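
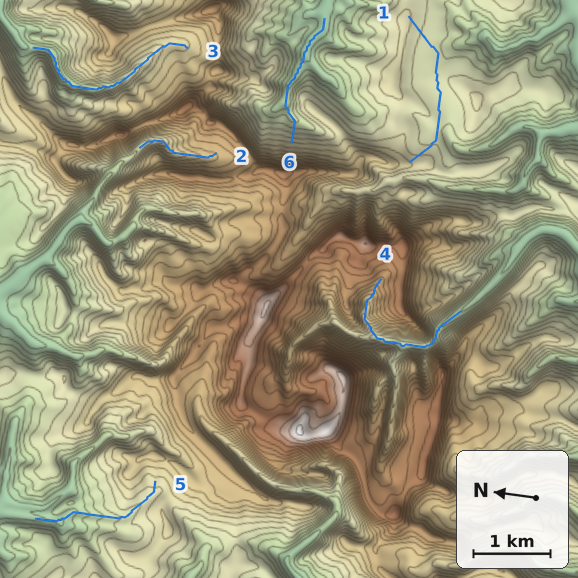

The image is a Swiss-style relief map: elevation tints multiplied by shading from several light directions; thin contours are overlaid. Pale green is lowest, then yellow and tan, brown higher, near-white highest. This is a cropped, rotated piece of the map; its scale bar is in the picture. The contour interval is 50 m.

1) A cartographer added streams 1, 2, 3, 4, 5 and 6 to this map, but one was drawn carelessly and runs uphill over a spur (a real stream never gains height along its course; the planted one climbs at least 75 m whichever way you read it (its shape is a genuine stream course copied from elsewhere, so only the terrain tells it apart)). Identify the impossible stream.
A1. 1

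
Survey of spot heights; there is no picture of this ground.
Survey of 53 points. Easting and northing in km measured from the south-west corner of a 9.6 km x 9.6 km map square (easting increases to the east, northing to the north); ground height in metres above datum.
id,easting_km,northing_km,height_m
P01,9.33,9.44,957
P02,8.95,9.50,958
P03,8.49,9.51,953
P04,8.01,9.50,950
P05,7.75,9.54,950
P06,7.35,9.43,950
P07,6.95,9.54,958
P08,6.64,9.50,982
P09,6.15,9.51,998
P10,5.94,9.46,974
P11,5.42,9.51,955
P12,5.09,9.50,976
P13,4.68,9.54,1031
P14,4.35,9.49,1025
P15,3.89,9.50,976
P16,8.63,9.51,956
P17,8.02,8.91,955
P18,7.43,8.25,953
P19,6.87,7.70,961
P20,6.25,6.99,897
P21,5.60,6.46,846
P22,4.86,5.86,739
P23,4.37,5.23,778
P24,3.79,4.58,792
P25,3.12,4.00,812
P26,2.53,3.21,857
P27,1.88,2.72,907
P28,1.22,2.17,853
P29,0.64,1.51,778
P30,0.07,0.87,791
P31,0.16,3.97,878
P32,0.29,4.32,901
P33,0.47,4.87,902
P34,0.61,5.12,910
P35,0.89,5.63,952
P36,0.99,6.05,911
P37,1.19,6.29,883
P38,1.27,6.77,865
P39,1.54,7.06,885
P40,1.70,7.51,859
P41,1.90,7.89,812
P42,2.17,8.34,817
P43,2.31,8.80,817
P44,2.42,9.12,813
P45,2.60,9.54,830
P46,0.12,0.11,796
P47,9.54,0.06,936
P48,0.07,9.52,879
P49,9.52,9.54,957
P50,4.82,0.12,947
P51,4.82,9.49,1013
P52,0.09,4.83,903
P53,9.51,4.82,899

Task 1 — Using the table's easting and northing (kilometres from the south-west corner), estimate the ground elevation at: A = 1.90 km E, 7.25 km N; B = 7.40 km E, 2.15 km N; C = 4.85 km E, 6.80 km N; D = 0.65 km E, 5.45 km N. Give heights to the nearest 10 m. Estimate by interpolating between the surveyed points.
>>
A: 870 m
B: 860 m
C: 770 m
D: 930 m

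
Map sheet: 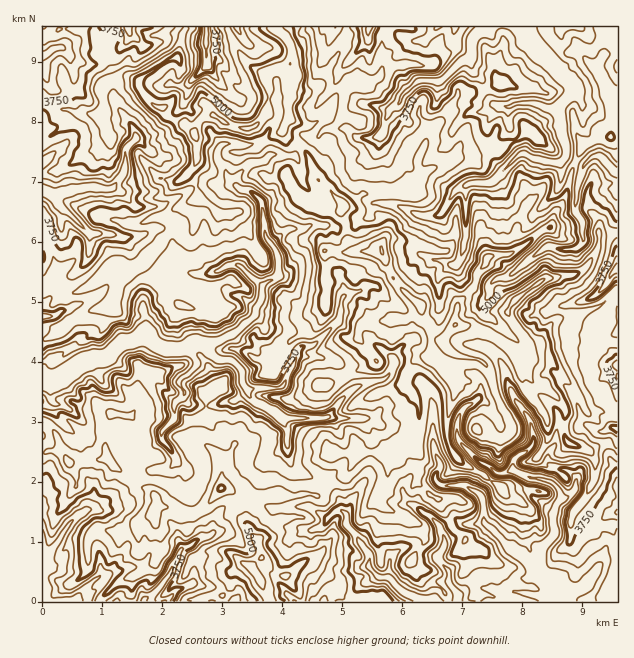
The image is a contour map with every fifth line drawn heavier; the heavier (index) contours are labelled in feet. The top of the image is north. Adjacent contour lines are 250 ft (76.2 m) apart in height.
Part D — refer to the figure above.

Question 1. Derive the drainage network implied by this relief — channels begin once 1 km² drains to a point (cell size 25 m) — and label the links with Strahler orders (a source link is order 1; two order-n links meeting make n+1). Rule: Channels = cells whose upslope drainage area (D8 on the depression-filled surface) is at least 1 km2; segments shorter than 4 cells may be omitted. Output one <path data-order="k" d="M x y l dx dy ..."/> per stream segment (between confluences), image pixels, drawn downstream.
<path data-order="1" d="M89 585l-12 12 0 1-3 3-15 0"/><path data-order="2" d="M538 570l0 1 4 5 0 1 11 11 3 1 0 2 6 6 0 3 1 1"/><path data-order="1" d="M188 547l-3 0-6 5-1 6-6 9 0 4-8 9-3 6-10 11-8 3 0 1"/><path data-order="1" d="M445 541l0 5-3 6-3 3 0 6 10 10 0 12 9 12 0 6-1 0"/><path data-order="1" d="M329 517l6-6 8 0 4 5 0 4-1 2 1 4 11 11 3 7 7 9 2 3 0 6-2 2 0 3 11 10 9 0 3 2 12 13 6 3 3 0 4 3 5 0 1 2 14 0 1 1"/><path data-order="1" d="M85 511l-6 3-11 11 0 1-6 8-1 4-8 9-3 8-7 7 0 2"/><path data-order="2" d="M514 471l9 4 3 0 4 3 9 0 2 2 9 1 3 2 6 6 1 3 0 9-4 4 0 3-3 6 1 21-13 14-2 3 0 10-1 2 0 6"/><path data-order="1" d="M440 466l-1 5-3 3 0 6 1 3 5 3 24 0 6 4 4 2 6 6 2 3 0 21 27 27 1 0 6 6 2 0 4 4 2 0 12 11"/><path data-order="1" d="M176 462l-1-6-3-3-3-6-6-6-2-3 0-5 14-16 0-14 6-6 3-1 0-6-5-5 0-4 5-5 4-1 8-8 0-7-5-5-1-4-3-3"/><path data-order="1" d="M287 445l0-16-3-3 0-5-1-3"/><path data-order="2" d="M283 418l-3-1-6-6-5-2-3-3-12-4-4-5-2-3 0-4"/><path data-order="1" d="M353 418l-21 0-1-1-3 0"/><path data-order="1" d="M529 418l3 6 0 8 1 1 0 11-6 7-7 3-6 6 0 11"/><path data-order="2" d="M328 417l-3 1-42 0"/><path data-order="1" d="M461 412l-3 5 0 4-1 2 0 13 3 6 19 20 11 4 7 8 6 0 6-3 5 0"/><path data-order="2" d="M248 390l-1 0 0-2-5-6 0-12-9-9-3-1-12 0-3-3-1 0-6-6-3-6"/><path data-order="1" d="M376 381l-9 1-15 8-15 15 0 1-9 11"/><path data-order="3" d="M187 348l-3 0-2 1-16 0-2-1-3 0-6-5-1 0-9-10-14 9-7 0-3 1-14 14-3 1-10 0-2 2-7 1-6 3-21 15-3 0-2 2-6 0-1-2-3 0"/><path data-order="3" d="M205 345l-3-2-9 0-6 5"/><path data-order="1" d="M343 297l-2 3 0 12-1 1 0 6-26 26-3 1-7 0-6 6 0 3-3 5 0 3-5 6-4 9-2 6-4 4-29 0-3 2"/><path data-order="1" d="M601 291l6-6 4-11 5-4 1 0 0-2"/><path data-order="2" d="M262 288l0 12-6 9 0 6-23 19-15 8-4 0-2 1-4 0-3 2"/><path data-order="1" d="M511 274l1 0 18-16 11-6 4-5 11 0 1 2 18 0 8-6 0-21-8-11 0-9 2-1 0-14 1-1 0-5 2-1 3-12 1-3 8-8 3-1 4 0 17 16 1 0"/><path data-order="1" d="M215 271l3 0 6-4 3 0 2-2 10 0 14 14 1 0 6 6 2 0 0 3"/><path data-order="1" d="M452 265l3 0 5-4 1-3 0-5 2-1 0-5 1-1 0-5 2-1 0-54"/><path data-order="1" d="M89 234l-24-24-1 0-6-6-2-6-1 0-3-3"/><path data-order="1" d="M421 216l16 0 3-2 5-4 7-15 8-8 6-1"/><path data-order="2" d="M52 195l-9-5"/><path data-order="2" d="M236 186l6 4 6 0 3 2 11 10 0 6 1 2 0 10 2 2 0 13 12 17 0 4 1 2 0 18-3 3-6 1-3 3-1 0-3 5"/><path data-order="2" d="M466 186l4-3 20 0 3-2 27-27 6 0 7 5 5 0 1 1 5 0 1 2 8 0 1 1 5 0 3-1 4-6 0-11-1-1 0-3-3-6 0-9-2-2 0-7-1-2 0-6 1-1 0-3"/><path data-order="1" d="M238 175l0 3-2 2 0 6"/><path data-order="1" d="M218 159l2 4 6 6 0 5 9 9 1 3"/><path data-order="1" d="M136 139l-11 11 0 18-1 1 0 5-12 15-15 0-2-2-12 0-1 2-8 0-1 1-3 0-6 3-5 0-1 2-6 0"/><path data-order="1" d="M380 135l5-6 0-8 3-4 1-6 11-9 3-8 3-3 1 0 11-10 24 0 19-20 6-1 5-5 0-15 1-3 6-6 12-4"/><path data-order="1" d="M500 106l11 0 6-3 18 0 1 2 5 0 4 3 12 0 3-3"/><path data-order="2" d="M560 105l12-12 0-6-1-3-14-15-1-5-17-16-1 0-3-3 0-2-6-7-2-9"/><path data-order="1" d="M206 64l0-37"/><path data-order="1" d="M368 36l0-8 2-1"/>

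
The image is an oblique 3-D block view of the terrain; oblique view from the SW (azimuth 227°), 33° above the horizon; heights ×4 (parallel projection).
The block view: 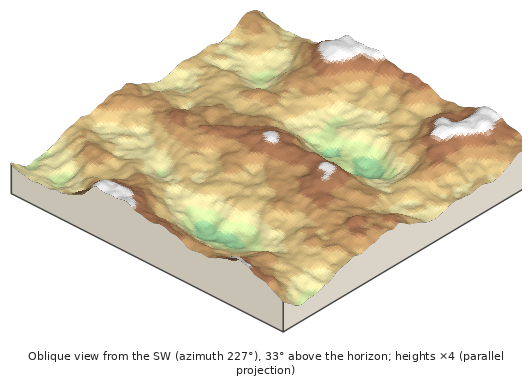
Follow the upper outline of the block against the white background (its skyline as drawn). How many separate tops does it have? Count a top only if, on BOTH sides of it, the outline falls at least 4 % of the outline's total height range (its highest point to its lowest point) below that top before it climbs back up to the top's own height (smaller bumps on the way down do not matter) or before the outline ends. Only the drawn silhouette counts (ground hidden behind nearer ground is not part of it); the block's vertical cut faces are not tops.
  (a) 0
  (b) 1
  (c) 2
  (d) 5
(c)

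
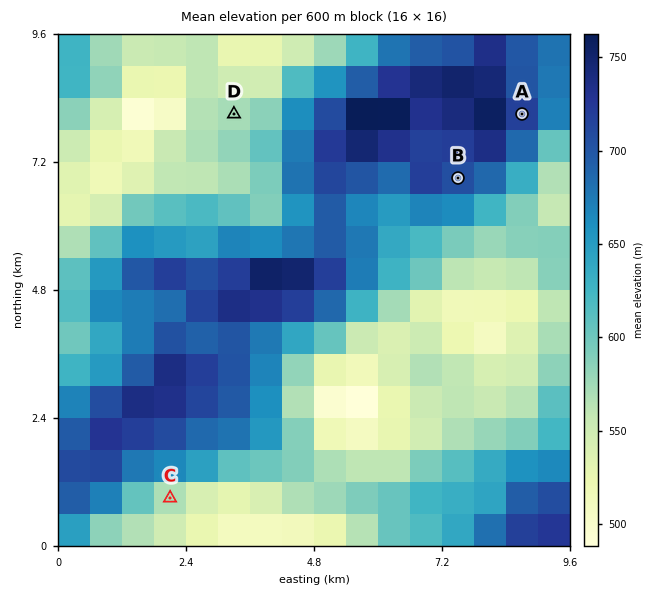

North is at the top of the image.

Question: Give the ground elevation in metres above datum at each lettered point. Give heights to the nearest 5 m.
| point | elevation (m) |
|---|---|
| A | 720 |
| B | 705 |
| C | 565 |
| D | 575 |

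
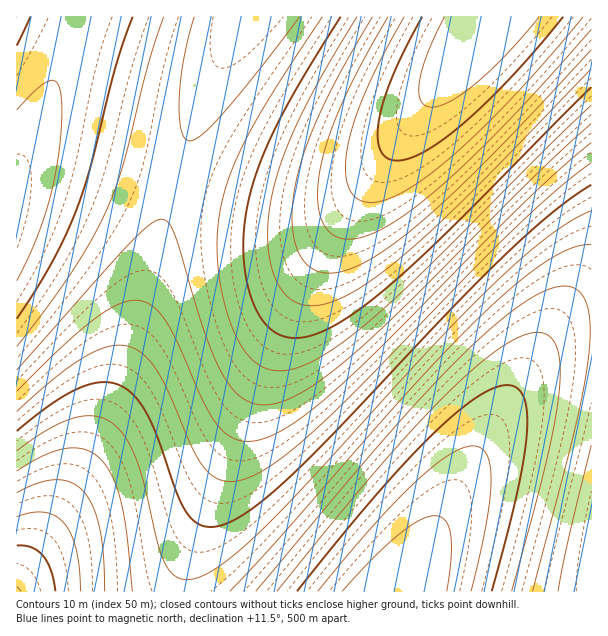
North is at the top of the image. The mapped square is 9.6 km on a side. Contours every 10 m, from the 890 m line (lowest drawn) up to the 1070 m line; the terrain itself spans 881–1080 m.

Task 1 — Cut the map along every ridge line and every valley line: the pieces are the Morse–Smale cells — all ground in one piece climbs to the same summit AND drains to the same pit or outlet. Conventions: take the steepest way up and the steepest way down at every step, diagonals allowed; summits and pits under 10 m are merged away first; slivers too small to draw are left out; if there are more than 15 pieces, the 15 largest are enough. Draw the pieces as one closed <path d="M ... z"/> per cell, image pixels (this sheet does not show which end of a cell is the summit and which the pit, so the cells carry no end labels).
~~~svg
<path d="M591 16l-102 0-107 146-66 101-39 75-84 207-9 28-1 19 218 0 68-125 61-102 12-15 12-10 12-6 26-4z"/><path d="M371 176l-21 20-11 6-19 6-39 0-20-3-51-12-31-11-5 1-38 144-22 69-36 81-62 105 1 10 165-1 2-18 9-28 77-191 40-81 30-49 32-45z"/><path d="M54 150l-22 2-10 9-6 9 1 412 61-105 36-81 22-69 27-108 11-33-1-5-9-3-66-20z"/><path d="M488 16l-242 0-10 14-30 62-18 45-13 45 71 20 35 6 39 0 22-8 14-8 23-25 105-143z"/><path d="M591 331l-19 1-18 8-12 10-12 15-61 102-67 123 0 2 190-1z"/><path d="M245 16l-165 0-22 58-39 90 13-12 22-2 44 8 76 24 28-80z"/><path d="M78 16l-62 1 1 151 41-94 20-50z"/>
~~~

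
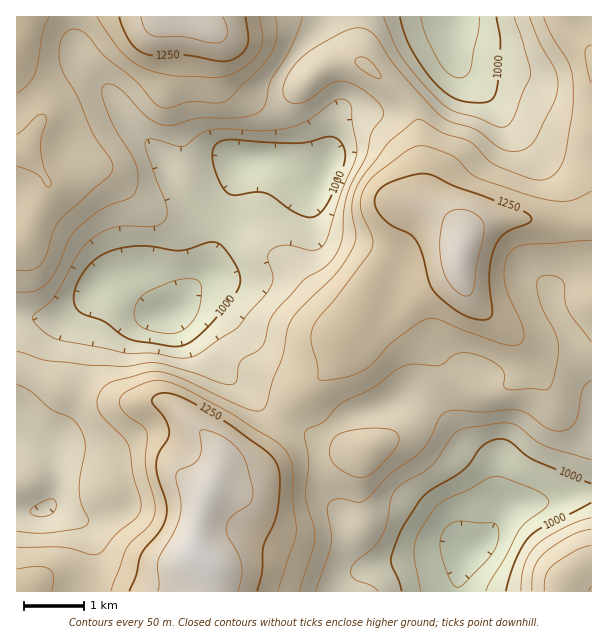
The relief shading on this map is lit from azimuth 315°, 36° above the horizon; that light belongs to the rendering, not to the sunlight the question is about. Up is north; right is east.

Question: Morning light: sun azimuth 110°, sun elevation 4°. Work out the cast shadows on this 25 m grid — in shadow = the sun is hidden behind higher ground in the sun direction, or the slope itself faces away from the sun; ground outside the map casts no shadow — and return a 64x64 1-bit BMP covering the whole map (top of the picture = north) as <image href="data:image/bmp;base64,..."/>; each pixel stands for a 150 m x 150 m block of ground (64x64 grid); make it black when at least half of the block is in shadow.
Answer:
<image width="64" height="64" href="data:image/bmp;base64,Qk0+AgAAAAAAAD4AAAAoAAAAQAAAAEAAAAABAAEAAAAAAAACAAATCwAAEwsAAAIAAAAAAAAA////AAAAAAAAfwAAAAB/8AD/AAAAAP/wA/+AAAAB//AH/8AAAAP/+C//4AAAB//+f//gAAAf/////+AAAB//////8AAAD//////wAAAP//////AAAAf/////8AAAAf/////wAAAAf4D///gAAAAAAP//+AAAAAAA///8AAAAAAD///wAAAAAAP//+AAAAAAA///gAAQAAID//+AAAAAAgP//wAAAAAAA//uAAAAAAAD//wA8AAAAAAf/AP4AAAAAD/8B/gAAAAAf/wP/AAAAAD//H/8AAAAAP/5//wAAAAA/////gAAAAAAH///AAAAAAA///8AAAAAAD///4AAAAAAP///wAAAAAA////gBgAYAD///+AeABgAP///8H4AAAA////4/gAAAD////n+AAAAH/////4AAAAA/////gAAAAB////+AAAAAD////wAAAAAP//8OAAAAAAf//wAAAAAAA///gAAAAAAD//+AAAAAAAf//8AAPAAAB///4AB8AAAH///wAH4AAAf///gA/gAAD///+AP+AAAH///4B/4AAAH///AH/wAAAAP/8A//AAYAAP/gP/8ADgAAPwD//wAeAAAAAP//ADwABwAB//8AEAAHAAP//wAAAAeAA///ADgAA+AH//8A/AAB+Af//gH8AAD4B//4A/wAAHgP//AH/AAAAA//8A=="/>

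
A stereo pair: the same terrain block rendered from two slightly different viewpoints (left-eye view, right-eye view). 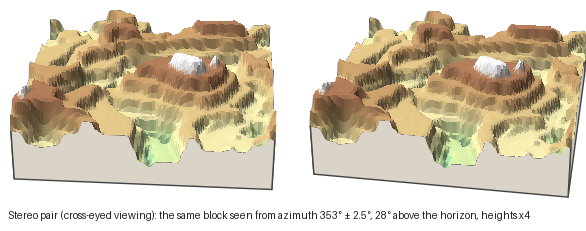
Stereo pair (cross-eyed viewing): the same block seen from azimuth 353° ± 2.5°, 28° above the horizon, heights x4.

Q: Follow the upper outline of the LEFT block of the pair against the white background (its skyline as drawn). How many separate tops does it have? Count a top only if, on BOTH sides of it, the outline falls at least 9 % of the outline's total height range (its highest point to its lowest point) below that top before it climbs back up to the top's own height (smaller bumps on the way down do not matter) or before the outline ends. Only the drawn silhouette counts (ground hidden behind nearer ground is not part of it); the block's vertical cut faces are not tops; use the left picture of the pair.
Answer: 3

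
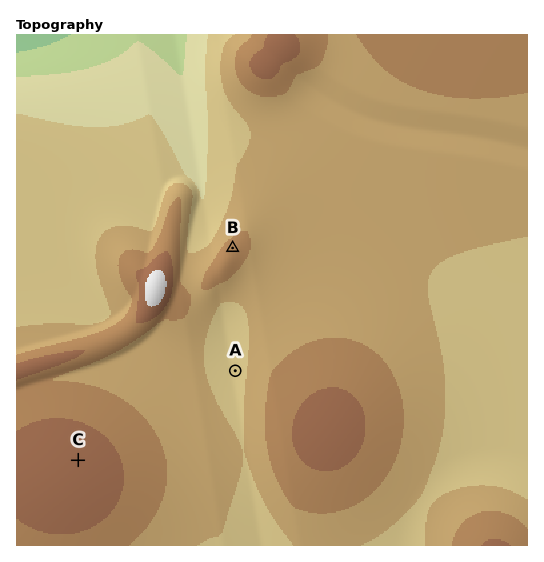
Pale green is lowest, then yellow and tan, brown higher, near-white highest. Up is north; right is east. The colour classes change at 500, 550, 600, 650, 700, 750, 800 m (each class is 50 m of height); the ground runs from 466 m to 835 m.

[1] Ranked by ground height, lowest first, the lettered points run A B C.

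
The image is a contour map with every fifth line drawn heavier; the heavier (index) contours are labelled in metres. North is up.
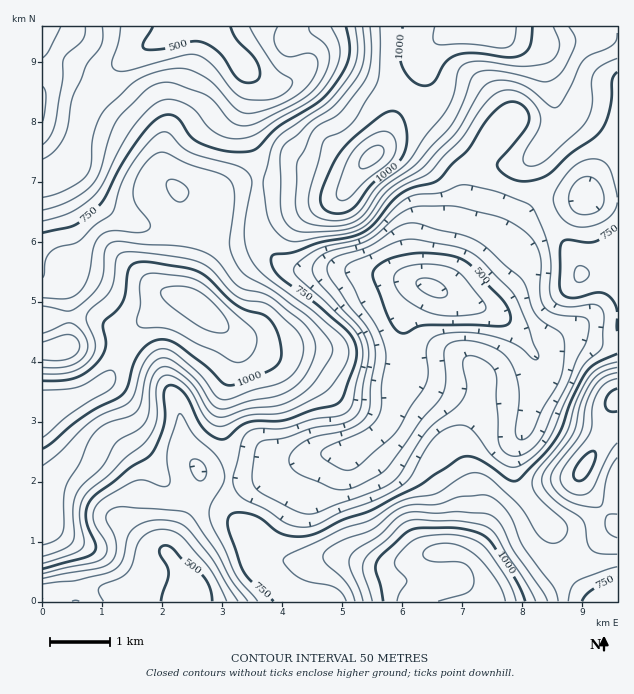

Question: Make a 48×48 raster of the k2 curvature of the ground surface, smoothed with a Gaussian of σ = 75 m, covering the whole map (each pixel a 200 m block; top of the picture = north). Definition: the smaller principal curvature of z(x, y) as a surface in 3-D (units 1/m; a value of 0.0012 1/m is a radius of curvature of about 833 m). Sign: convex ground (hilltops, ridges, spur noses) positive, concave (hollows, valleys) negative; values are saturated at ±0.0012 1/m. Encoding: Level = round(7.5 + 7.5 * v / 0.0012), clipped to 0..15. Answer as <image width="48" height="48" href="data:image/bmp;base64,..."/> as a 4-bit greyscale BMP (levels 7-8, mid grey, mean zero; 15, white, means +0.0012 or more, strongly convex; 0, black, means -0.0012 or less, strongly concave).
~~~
<image width="48" height="48" href="data:image/bmp;base64,Qk32BAAAAAAAAHYAAAAoAAAAMAAAADAAAAABAAQAAAAAAIAEAAATCwAAEwsAABAAAAAAAAAAAAAAABEREQAiIiIAMzMzAERERABVVVUAZmZmAHd3dwCIiIgAmZmZAKqqqgC7u7sAzMzMAN3d3QDu7u4A////AANVQ1Z3dkQzVmd3dSRnd3ZmZniIZ2RFQwAAACRnhjImiIiHdUR3ZUMjRXiXZUNGU2MjRUNXdSJIqYh2ZlV5l2VDRXiGVDRndod3iGRGUzRXiId2eHVomIiIZ4h1REVndomHiWREM0Zmd3ZmaIdWd5mZiahURVVmd5qGVTRDNGd3mXVVV4hlZ5iJmXZVVVRXiJl0IjVVVFd3mpZUNYh0aZhmZVVmVCI1eHdjE1ZmdUaHeHVUMld1aZhURFaGMRMzRXdTMzZ4h0WGRFRWZDRlV2VFVmdzAUeFNHZVZTRoiENmREVoh1RUMzNGd4hRFIu4Q2Z3iFNGd0JWZVZmeGVlRFVUeJhANoq5Y1Z4iGVFZSNWdlZVVVRnZWh1RndBNomZdUVWd2d1QyVWdUQzIiEmdViIZVQxFGeIdXVUVWeGMjZkQiMzMiAARVeZl2VCAkVVZYdlRFeIMCVUIjVmZnYwFFV4h2dkEUVEVnd3ZVaIIBV2VGeHZ5p0E1ZmZnd1ITV4d4h3d3ZmACeZdXmXZ5mEI1ZlVnd2QhR5qYdmiahjAEeqhnmXZodkNFZmZnd2UxJpunZViahQAlaIh3mYZnZjJWVmd4iGVCE3u1REZ3ZABXZ3iHipZoiDJGVXiImWREMjVgABNWZBFndniHeZdZuUJFVnmpmFNFVCAAAAJWZTNod3iIaKdpyUJFZ4mphjNWVVMnQDd4dlV4iHd4eJdopzNFZniGUxNVRFZ4UWmHd3Z4iHZph5h3YzRVVVQyECVlMRRnU2l2ZmeImGRql3d1MkZmZTIRE2d3dSFDM1ZVZ5iJmFNohmZURXdmUzM0VlZ4qmNDREVWiZiZhkRVQ0RFVmZCEkVmd2RYm4VndlVniIeHZVVTEAIiIzMiNFVmeHRGipZ3hkWIeIdlVFZTEiEAATVWZmVWeHQ2eYZohkaIdkQzJFZSNVMSIiRmZ3ZmeGNGeGV4hVd1MRIjVmYyV2VXdkI1aId3dlRWd1Z3dmdSI0VniIYjaHZ6uXMkZ3d2ZmZmVFVndnZEZ3iHiIYTeHeby4QjVVZ3d3Z2QzNEVmVXiIiHiJYjd2eaqXUyRVZ3d2VVQiJEM1VoiIiHiZYzZ2eIdlRTNmVnd2VFUyRlQyR4iZmHiIZDZ2Z3d2d1RVRnd4h2ZDRkVTNWiZh3eHZCaXZmeZqHdUNXZnmYdURkRURVeIdmZmZDimZ0aruGd1IlVWiYdlVnREV1V4dlVVVEmViVR5l1Z4UiREd4d2VoU0R3Voh2ZlREiGmmVFZVZ5lTMzRXiIZYY0Rodnh2d1MzZ3h1ZlVVZ4h0QzI1eJdoY1VGd3eHmGRDJGZWeHdmeIh1VCNWZ4hnZFZFeId3iGNTABRWd3ZmeIhlQzVnZnd3dVZUaJh3d1MyMgFFZlZnd3dDNFVmdlVWZmUyNXh4h0EkZiAkVVeHh1MiNmZ3dlRGZmZTESV4hSFGiGIjRWiIh1NFeHZ6lVd3eJiGVCJGYyRnmnRERneIh2Z3ioV5hViHeJh2Z2Q1U0d2iGVlRnd3d3iHmYVndGhw=="/>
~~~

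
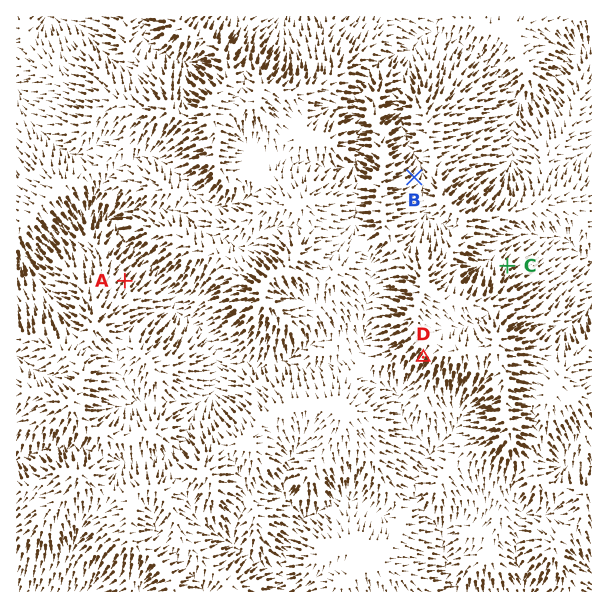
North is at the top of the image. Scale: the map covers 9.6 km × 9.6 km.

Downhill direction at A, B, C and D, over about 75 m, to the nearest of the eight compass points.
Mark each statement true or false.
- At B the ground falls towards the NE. true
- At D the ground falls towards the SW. true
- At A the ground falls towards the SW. false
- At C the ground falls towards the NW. false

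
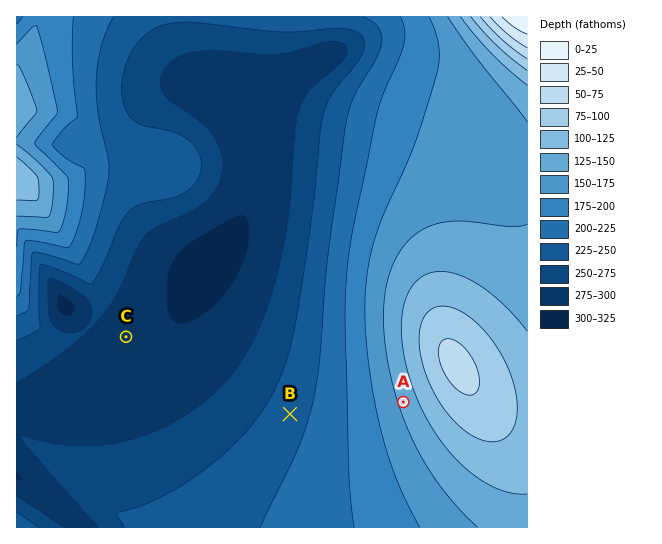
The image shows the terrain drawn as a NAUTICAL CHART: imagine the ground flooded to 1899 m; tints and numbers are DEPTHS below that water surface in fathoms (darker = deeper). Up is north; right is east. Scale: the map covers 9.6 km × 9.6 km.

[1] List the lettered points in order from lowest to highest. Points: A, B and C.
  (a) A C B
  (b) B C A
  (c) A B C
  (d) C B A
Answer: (d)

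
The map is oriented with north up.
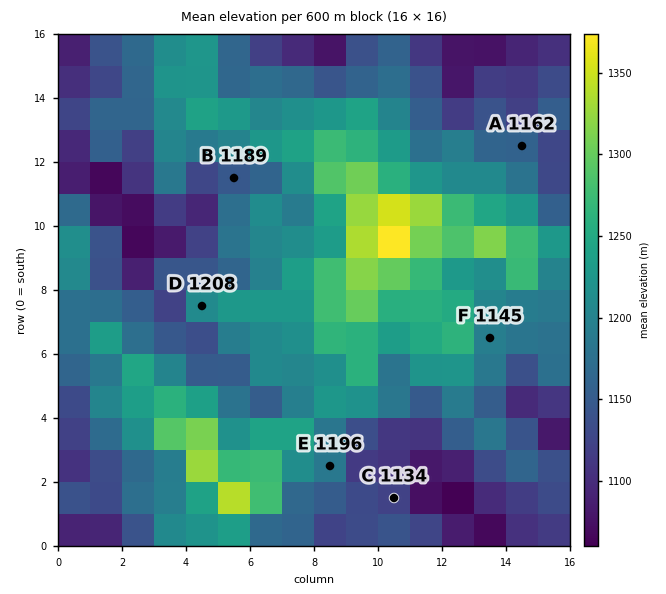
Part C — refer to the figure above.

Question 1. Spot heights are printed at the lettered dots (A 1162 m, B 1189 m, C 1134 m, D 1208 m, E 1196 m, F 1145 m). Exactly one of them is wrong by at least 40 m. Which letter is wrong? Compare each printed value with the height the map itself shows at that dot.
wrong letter F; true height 1205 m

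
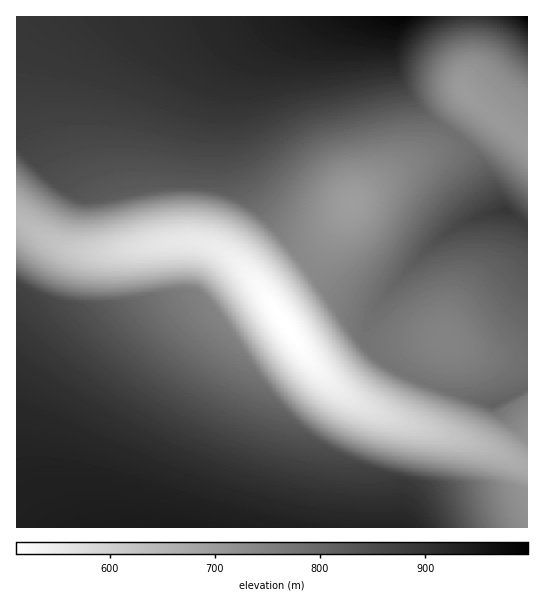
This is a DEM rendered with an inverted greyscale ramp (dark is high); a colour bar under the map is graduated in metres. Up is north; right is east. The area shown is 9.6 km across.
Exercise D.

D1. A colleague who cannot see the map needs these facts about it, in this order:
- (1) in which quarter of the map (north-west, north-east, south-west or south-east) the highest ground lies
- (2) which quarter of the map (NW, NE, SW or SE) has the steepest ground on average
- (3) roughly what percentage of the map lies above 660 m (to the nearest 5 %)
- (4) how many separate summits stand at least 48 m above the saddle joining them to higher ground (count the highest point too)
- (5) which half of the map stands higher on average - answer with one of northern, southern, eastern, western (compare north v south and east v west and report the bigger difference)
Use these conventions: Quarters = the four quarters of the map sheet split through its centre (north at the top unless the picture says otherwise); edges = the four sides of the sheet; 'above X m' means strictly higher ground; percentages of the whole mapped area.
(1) The highest point lies in the north-east quarter of the map.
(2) The south-east quarter is the steepest part of the map.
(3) Ground above 660 m makes up about 90 % of the sheet.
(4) There are 4 summits with 48 m or more of prominence.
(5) The western half stands higher on average than the eastern half.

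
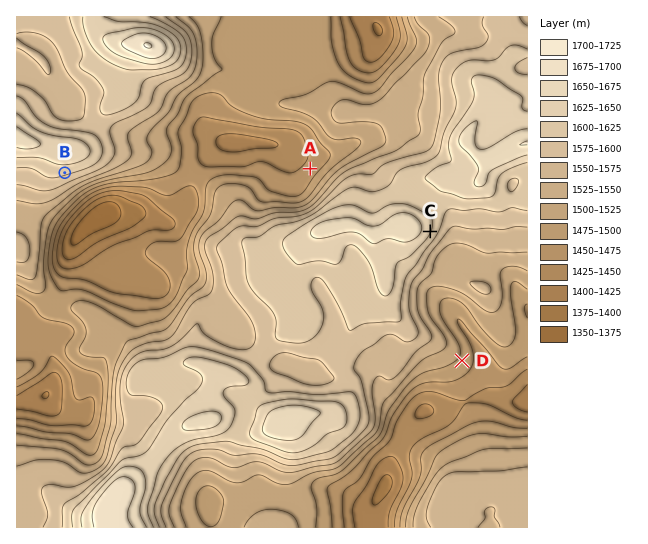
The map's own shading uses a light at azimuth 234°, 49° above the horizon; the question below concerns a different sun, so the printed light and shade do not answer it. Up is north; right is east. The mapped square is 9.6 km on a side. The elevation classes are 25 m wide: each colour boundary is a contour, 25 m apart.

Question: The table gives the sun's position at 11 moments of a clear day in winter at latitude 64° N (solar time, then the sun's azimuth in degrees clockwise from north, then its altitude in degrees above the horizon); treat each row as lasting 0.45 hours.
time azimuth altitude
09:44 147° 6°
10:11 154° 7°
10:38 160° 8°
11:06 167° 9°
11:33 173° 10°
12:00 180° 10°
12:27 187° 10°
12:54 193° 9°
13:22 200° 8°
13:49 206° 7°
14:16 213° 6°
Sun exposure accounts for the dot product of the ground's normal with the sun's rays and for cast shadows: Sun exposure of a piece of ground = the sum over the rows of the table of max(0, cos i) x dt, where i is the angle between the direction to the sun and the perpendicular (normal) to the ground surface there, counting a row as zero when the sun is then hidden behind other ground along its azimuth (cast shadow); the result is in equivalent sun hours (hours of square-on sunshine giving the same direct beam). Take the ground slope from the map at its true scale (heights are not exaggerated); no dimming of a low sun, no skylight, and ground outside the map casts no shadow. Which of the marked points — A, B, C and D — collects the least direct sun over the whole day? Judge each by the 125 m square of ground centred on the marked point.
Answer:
A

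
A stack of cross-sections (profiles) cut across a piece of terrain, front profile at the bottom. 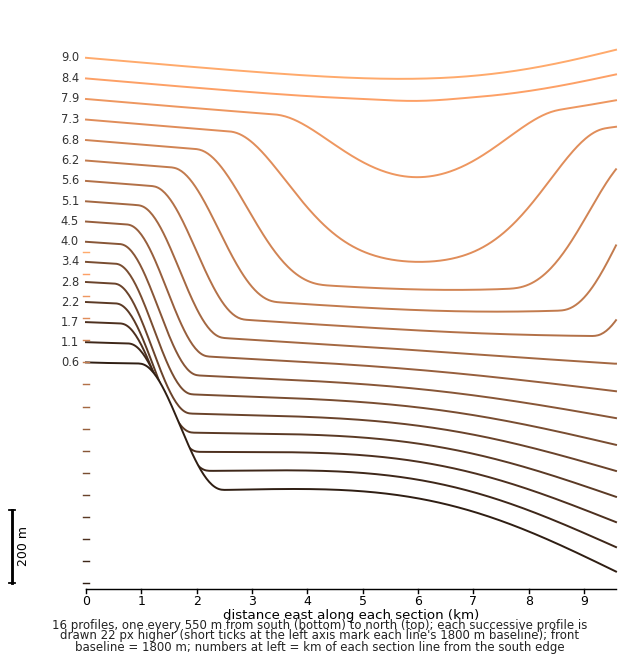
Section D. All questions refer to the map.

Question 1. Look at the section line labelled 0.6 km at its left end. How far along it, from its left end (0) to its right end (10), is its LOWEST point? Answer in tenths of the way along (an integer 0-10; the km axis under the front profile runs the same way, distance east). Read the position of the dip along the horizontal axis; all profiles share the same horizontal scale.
10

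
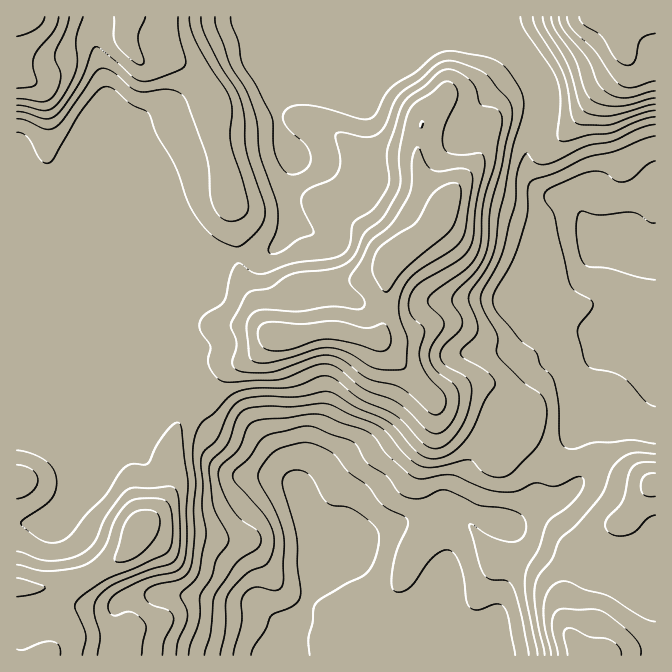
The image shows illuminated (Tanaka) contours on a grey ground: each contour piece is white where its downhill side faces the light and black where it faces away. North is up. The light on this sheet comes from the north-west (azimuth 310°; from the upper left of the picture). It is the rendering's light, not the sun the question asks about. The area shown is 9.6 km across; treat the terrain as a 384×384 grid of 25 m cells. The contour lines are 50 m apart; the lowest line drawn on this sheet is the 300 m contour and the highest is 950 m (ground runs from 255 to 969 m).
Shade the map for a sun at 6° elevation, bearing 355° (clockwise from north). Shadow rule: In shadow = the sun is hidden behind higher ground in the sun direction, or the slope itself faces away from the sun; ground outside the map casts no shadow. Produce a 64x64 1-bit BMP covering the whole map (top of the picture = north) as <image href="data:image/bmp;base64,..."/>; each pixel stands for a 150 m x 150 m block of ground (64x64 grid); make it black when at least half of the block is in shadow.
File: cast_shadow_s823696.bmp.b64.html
<image width="64" height="64" href="data:image/bmp;base64,Qk0+AgAAAAAAAD4AAAAoAAAAQAAAAEAAAAABAAEAAAAAAAACAAATCwAAEwsAAAIAAAAAAAAA////AAAAAAAAD8H/DxgAAAB/w///+AQAAH/D///8AAAA/8f///wAAPH//////YAA///////9gAAP//////2AAAH//////YAAAH/H///8AAAAP8////wAAAAPj////AAAAAAA///8wADAAAD////gAcAAAf///+AD4AAD////8APgAAf////wAeAAD/////AAAAAf////8AAAAB/////wAAAAP////DAAAAA////8MAAAAD////wAAAAAH////AAAAAAP///+AAAAAA////wAAAAAD///gAAAAAAP//8AAAAAAA///wAAAAAAB//+AAABAAAB//w8AAMAAAD/+H4ABwAAAH/gfgAPAAAAAAB+AB8AAAAAAf8AHwAAAAAD/4AfAAAAAAP/gD8AAAAAA//APwAAAAAD/8B/AAAAAAP/wH84AAAAA//A/3gAD4AA/4H/eAAPgAA9gf98AA+AABmD/3wAD4AAA4f/fAAAAAAHj/9+AAAAAAeP/34AAAAAB9//fgAAAAAD//9+DAAAAAH///8cAAAAAO///z4AAAAA4///PgAAAADh///+AAAAAOH///8AAAAAIf///4AAAAAD////gAAAAAf///+AAAAAB/8H/4AAAAAP/wP+AAAAAA/8cfAAAAAAD/j44AAAAAAf4PwAAAAAAB/gfAAAAAAAH8AAAAAAAAAAAA=="/>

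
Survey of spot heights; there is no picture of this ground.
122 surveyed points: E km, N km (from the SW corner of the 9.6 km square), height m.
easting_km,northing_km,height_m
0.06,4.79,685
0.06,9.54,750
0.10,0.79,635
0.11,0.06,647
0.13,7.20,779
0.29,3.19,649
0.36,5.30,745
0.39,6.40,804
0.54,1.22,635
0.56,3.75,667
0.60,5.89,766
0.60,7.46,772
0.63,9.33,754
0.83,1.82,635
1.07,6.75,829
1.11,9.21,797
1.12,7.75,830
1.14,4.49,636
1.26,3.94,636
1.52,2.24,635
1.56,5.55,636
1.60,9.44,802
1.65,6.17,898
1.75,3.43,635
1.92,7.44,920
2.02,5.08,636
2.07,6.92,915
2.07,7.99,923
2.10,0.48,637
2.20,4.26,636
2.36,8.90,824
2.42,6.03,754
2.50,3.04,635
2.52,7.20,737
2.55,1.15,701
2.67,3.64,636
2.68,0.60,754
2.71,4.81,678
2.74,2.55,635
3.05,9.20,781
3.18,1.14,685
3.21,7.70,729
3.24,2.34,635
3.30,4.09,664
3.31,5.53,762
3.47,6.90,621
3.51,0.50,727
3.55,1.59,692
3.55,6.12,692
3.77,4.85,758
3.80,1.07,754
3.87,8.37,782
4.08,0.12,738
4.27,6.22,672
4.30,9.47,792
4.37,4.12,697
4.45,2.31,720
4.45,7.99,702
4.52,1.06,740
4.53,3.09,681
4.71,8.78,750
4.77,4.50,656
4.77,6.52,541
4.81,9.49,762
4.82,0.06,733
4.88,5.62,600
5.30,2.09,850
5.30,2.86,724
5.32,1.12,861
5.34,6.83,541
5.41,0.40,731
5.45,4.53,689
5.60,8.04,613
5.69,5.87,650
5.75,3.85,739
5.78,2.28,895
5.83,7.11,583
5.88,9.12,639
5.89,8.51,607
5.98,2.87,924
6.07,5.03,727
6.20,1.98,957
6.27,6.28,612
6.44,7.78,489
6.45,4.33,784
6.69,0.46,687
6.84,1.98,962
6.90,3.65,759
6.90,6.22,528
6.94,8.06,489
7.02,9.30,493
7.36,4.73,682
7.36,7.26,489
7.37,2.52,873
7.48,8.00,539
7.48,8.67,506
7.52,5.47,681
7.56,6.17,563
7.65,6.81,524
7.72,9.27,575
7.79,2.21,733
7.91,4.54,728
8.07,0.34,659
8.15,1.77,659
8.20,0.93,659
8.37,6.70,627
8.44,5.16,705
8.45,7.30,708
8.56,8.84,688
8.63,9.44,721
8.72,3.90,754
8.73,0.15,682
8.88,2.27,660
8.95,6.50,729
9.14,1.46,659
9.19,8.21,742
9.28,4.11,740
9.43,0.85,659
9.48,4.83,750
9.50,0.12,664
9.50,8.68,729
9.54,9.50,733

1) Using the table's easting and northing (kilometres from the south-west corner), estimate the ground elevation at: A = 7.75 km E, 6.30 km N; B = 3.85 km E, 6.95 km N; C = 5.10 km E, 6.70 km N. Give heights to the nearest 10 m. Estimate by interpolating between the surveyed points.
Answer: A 580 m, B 630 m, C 540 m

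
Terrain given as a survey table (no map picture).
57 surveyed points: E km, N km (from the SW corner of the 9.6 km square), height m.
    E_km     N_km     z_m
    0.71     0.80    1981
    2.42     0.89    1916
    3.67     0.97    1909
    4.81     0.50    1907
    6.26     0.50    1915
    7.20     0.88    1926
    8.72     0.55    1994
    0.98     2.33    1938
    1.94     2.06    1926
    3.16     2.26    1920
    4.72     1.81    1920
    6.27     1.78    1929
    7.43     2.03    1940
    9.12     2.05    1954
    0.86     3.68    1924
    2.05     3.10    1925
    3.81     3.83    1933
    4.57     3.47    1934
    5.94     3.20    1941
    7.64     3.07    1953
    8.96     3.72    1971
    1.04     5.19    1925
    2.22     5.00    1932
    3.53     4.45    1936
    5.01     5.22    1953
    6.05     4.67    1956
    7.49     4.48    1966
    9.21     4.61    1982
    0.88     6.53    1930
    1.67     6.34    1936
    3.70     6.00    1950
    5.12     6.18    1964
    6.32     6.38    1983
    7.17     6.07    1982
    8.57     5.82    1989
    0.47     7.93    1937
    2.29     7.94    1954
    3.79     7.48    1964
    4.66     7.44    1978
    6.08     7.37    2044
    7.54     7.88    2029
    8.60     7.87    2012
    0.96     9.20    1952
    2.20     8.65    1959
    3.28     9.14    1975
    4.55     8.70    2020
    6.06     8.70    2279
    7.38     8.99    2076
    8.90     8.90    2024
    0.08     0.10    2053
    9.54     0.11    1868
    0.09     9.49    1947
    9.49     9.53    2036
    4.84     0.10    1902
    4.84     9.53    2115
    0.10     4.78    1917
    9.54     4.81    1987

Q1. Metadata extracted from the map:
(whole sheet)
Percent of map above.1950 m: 49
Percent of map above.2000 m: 17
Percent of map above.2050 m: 7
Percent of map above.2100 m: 4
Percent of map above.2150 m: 3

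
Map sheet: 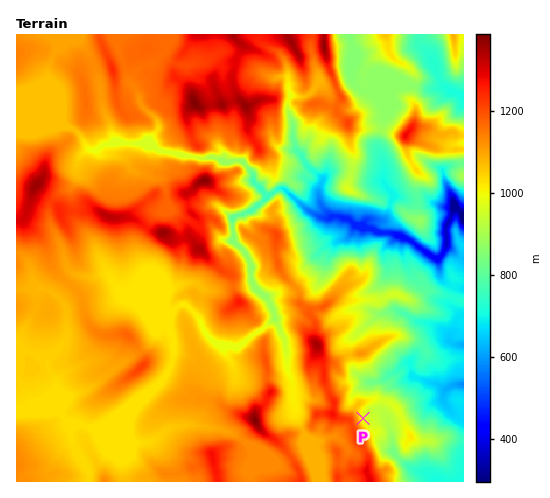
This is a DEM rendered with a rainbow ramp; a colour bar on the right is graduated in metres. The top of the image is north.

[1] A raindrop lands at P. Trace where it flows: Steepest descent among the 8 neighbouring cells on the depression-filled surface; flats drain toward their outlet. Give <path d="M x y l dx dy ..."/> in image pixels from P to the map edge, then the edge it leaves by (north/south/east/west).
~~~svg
<path d="M363 418l2 0 9-8 7 0 5 6 0 4 6 16 1 13 3 2 1 6 7 7 13 7 10 3 8 7"/>
exit: south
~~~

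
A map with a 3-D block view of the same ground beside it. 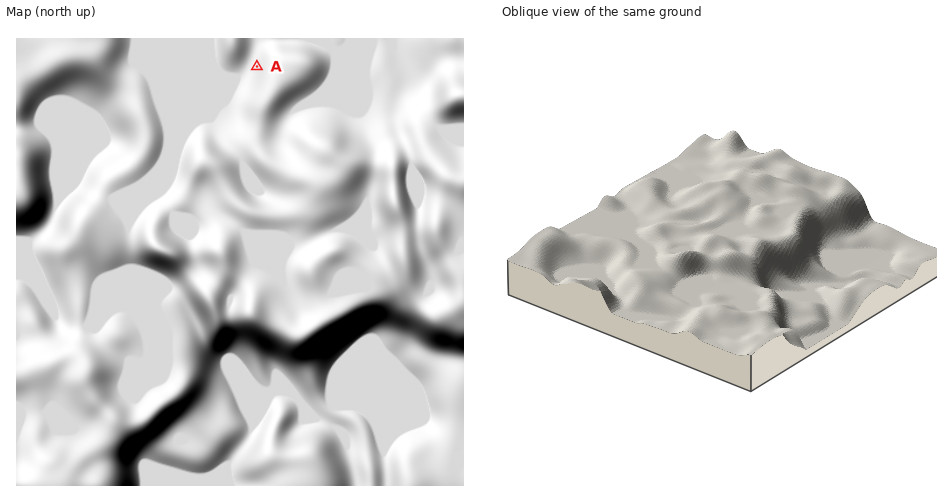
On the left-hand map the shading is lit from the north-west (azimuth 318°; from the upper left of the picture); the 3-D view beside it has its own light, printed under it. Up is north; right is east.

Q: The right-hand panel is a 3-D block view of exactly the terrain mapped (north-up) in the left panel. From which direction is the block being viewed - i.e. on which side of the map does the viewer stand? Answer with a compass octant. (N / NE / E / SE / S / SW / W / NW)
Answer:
SW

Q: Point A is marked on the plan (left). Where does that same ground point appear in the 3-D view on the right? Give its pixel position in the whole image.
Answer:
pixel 630 200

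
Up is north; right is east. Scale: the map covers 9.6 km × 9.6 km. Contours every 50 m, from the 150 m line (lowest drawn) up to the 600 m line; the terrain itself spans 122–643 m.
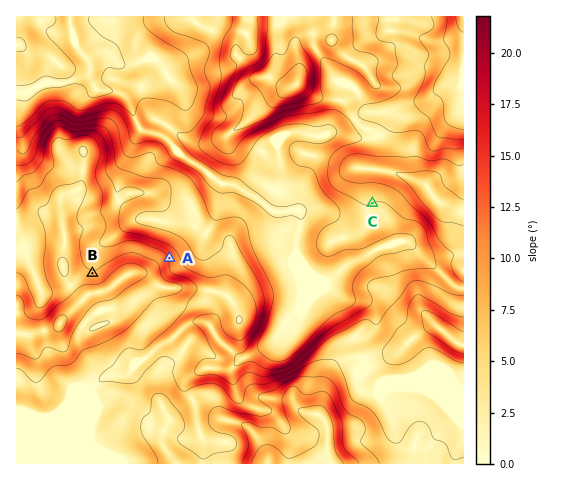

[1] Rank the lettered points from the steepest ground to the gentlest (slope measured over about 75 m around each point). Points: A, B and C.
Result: A B C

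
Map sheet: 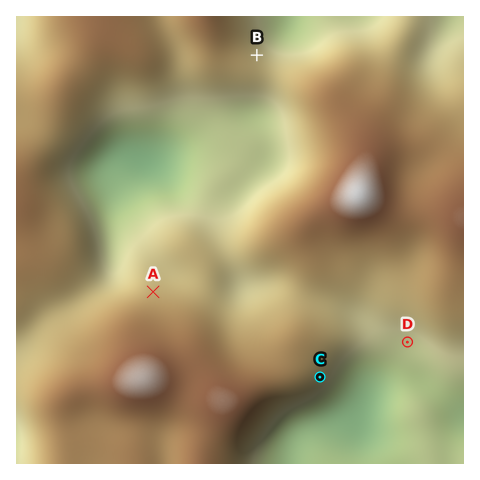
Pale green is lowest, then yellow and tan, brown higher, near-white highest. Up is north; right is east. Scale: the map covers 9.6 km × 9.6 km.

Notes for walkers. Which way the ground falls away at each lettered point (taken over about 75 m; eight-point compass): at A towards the N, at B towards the NE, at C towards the SE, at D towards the S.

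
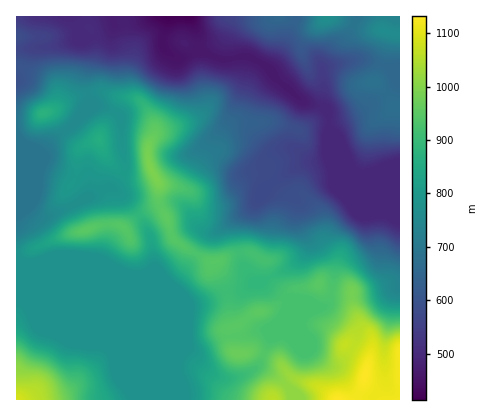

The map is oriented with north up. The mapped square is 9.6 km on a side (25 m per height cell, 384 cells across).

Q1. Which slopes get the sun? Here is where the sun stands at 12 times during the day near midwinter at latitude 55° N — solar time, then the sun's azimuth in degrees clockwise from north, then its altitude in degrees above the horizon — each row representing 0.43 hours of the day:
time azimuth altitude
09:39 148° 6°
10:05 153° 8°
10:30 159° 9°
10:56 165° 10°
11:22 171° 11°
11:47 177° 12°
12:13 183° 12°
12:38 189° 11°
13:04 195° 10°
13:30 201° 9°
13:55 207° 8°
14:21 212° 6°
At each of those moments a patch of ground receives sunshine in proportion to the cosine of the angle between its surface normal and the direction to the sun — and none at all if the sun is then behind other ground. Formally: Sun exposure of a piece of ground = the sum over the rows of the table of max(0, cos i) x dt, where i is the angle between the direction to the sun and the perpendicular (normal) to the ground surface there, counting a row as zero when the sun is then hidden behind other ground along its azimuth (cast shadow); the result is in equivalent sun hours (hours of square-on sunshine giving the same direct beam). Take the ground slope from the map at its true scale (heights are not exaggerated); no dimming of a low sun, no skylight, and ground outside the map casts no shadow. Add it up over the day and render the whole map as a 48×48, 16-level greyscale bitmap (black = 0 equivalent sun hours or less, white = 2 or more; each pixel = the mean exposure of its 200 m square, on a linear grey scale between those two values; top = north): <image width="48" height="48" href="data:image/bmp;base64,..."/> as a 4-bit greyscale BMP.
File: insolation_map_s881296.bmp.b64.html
<image width="48" height="48" href="data:image/bmp;base64,Qk32BAAAAAAAAHYAAAAoAAAAMAAAADAAAAABAAQAAAAAAIAEAAATCwAAEwsAABAAAAAAAAAAAAAAABEREQAiIiIAMzMzAERERABVVVUAZmZmAHd3dwCIiIgAmZmZAKqqqgC7u7sAzMzMAN3d3QDu7u4A////AEVVVVZ2ZURmZmZmZmVVVEVFZ5dURGdmVSNVRDV3VDZmZmZnd2QzMhEUiqcxE2h2ZiIyIhJFRFZmZmZohkRVMQAndCEAE1d2ZzIAABEjRWZmZmZnZVi7hSNmIAACNEVlViAAAAACNWZmZmZlRYvdymVTAAAVdURlVgAAAAABNWZmZmZkRpqoiYQRERE2h0NVVgAAARI0VmZmZmZmeadUNFMRNERWd1NERAAAE0VWZmZmZmZmi6dUREVVVmZkNVRCAAACRFVmZmZmZmZmZ3d3dmZmZnhiE1UhADJERVVmZmZmZmZmVERWeIhmZmZDI0MAAERVVWZmZmZmZmZmVDNEV5l2ZmQzMzEAAEZmZmZmZmZmZmZmZUREMzRmZmZURBAAAGZmZmZmZmZmZmZmmYZVMhJGZmeGZUIAAGZmZmZmZmZmZmZ63bhmVERWeJmGZmQQAWZmZmZmZmZmZmfN3Kl3ZmZDM0ZlQxERI2ZmZmZmZmZmZnvbmZmHd3dSAAE0IAABImZmZmZmZnnLh6y6h3h3eJqWIAABEAAQEXmGZmZmaM/9u8y7hlVniHVnUQAAEBEREGm9uqvN3v/9q925QQAUVCABIQAAEhABEBE3z////suoebpiAAAAAAAAABEAAAABABAAJ73/7bllepYgAAAAAAAAABIQAAAAADMhABE2mpZGrJZDMxAAAAAAAAAAAAAAATNEIAAAEREnuoZmd1EAAAAAAAAAAAAAJGQ1YwAAAAAGmGRYqXQQAAAAAREAAAE0RGZEZ0EAAAADd2WLuXQgAAAAIiIAASNERGZkVmUgAAE2iZq7l2QRAAASMzEAEjREVWZlVWdmQ0aJmZh1MjQhESMzNDISM0REVWZlVFZ3eId5p0IQACRDRERDMzRVVEVVVWZlRFd3iZZolBAAATV3VVVVQzVVZmZVVWZmRHiImWV4YxAAAkeqhmVWZVVWZnqodmZmZnmqqFV3ZVMRI0aaqHZVZnZWZpvMy2Zoh1aKl1Z2WLy3U0VniIdmaIdmZ7zd73rLpjE2ZlZkN6zLlkRFaJmYmYZmaKzMzo3/2UESNFVURWeauWRFaJqph2d2eZm7unr//YQhEkVURDM1eZZWZneGQiVmiYeJqVaKvLdCElZlIQABJYdERDMyAAJWeZdniDIRNYhlRomXIAAAEldCEQAAABNompdmZhAAAUZ3iIlzAAAAASRBEQAAI2iau5iHZRAAEiNGYxEAAAAAAAEiEhASSLqZqZmYZTIQAREBEAAAAAAAAAABIjM1esmIZWd3ZlQhAAAAAAAAAAAAAAABIjRnq6iHQiM0VlMgAAAAAAAAAAAAAAASM0Z5vJd2QiI0ZiEAAAAAAAAAAAAAAAE0RXq7yoirqHZ4mTIRAAAAAAAAAAABETV3ic7tqZzd3cu6vHZVMAAAAAAAAAEiNFeJvf/smd/rqs3d3VVUQxEiEAAAABIiNGiazty6mt/+uZq8qBERIjMzMhEAEiISNXmqu6qql4vv2nVVQzMzNEREMzMzIjMiNGd2dmd4ZUaJh1QzRQ=="/>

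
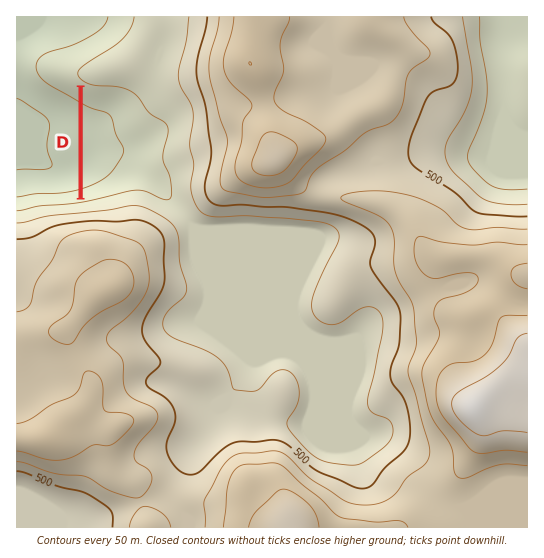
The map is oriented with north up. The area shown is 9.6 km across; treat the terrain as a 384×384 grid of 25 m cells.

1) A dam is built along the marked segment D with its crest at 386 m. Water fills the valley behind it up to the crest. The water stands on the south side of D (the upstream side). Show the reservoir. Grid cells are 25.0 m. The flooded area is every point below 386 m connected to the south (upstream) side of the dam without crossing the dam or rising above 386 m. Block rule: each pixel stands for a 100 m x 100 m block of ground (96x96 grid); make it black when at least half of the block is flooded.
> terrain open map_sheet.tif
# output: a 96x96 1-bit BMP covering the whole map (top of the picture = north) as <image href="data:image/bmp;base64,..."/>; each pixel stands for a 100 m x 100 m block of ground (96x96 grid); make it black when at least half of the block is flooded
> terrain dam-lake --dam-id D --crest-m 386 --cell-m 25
<image width="96" height="96" href="data:image/bmp;base64,Qk2+BAAAAAAAAD4AAAAoAAAAYAAAAGAAAAABAAEAAAAAAIAEAAATCwAAEwsAAAIAAAAAAAAA////AAAAAAAAAAAAAAAAAAAAAAAAAAAAAAAAAAAAAAAAAAAAAAAAAAAAAAAAAAAAAAAAAAAAAAAAAAAAAAAAAAAAAAAAAAAAAAAAAAAAAAAAAAAAAAAAAAAAAAAAAAAAAAAAAAAAAAAAAAAAAAAAAAAAAAAAAAAAAAAAAAAAAAAAAAAAAAAAAAAAAAAAAAAAAAAAAAAAAAAAAAAAAAAAAAAAAAAAAAAAAAAAAAAAAAAAAAAAAAAAAAAAAAAAAAAAAAAAAAAAAAAAAAAAAAAAAAAAAAAAAAAAAAAAAAAAAAAAAAAAAAAAAAAAAAAAAAAAAAAAAAAAAAAAAAAAAAAAAAAAAAAAAAAAAAAAAAAAAAAAAAAAAAAAAAAAAAAAAAAAAAAAAAAAAAAAAAAAAAAAAAAAAAAAAAAAAAAAAAAAAAAAAAAAAAAAAAAAAAAAAAAAAAAAAAAAAAAAAAAAAAAAAAAAAAAAAAAAAAAAAAAAAAAAAAAAAAAAAAAAAAAAAAAAAAAAAAAAAAAAAAAAAAAAAAAAAAAAAAAAAAAAAAAAAAAAAAAAAAAAAAAAAAAAAAAAAAAAAAAAAAAAAAAAAAAAAAAAAAAAAAAAAAAAAAAAAAAAAAAAAAAAAAAAAAAAAAAAAAAAAAAAAAAAAAAAAAAAAAAAAAAAAAAAAAAAAAAAAAAAAAAAAAAAAAAAAAAAAAAAAAAAAAAAAAAAAAAAAAAAAAAAAAAAAAAAAAAAAAAAAAAAAAAAAAAAAAAAAAAAAAAAAAAAAAAAAAAAAAAAAAAAAAAAAAAAAAAAAAAAAAAAAAAAAAAAAAAAAAAAAAAAAAAAAAAAAAAAAAAAAAAAAAAAAAAAAAAAAAAAAAAAAAAAAAAAAAAAAAAAAAAAAAAAAAAAAAAAAAAAAAAAAAAAAAAAAAAAAAAAAAAAAAAAAAAAAAAAAAAAAAAAAAAAAAAAAAAAAAAAAAAAAAAAAAAAAAAAAAAAAAAAAAAAAAAAAAAAAAAADwAAAAAAAAAAAAAAD+AAAAAAAAAAAAAAD//gAAAAAAAAAAAAD//gAAAAAAAAAAAAD//AAAAAAAAAAAAAD//AAAAAAAAAAAAAD//AAAAAAAAAAAAAD//AAAAAAAAAAAAAD//AAAAAAAAAAAAAD//AAAAAAAAAAAAAD//gAAAAAAAAAAAAD//gAAAAAAAAAAAAD//AAAAAAAAAAAAAD/+AAAAAAAAAAAAAD/4AAAAAAAAAAAAAD/4AAAAAAAAAAAAAD/wAAAAAAAAAAAAAD/wAAAAAAAAAAAAAD/gAAAAAAAAAAAAAD+AAAAAAAAAAAAAAAAAAAAAAAAAAAAAAAAAAAAAAAAAAAAAAAAAAAAAAAAAAAAAAAAAAAAAAAAAAAAAAAAAAAAAAAAAAAAAAAAAAAAAAAAAAAAAAAAAAAAAAAAAAAAAAAAAAAAAAAAAAAAAAAAAAAAAAAAAAAAAAAAAAAAAAAAAAAAAAAAAAAAAAAAAAAAAAAAAAAAAAAAAAAAAAAAAAAAAAAAAAAAAAAAAAAAAAAAAAAAA="/>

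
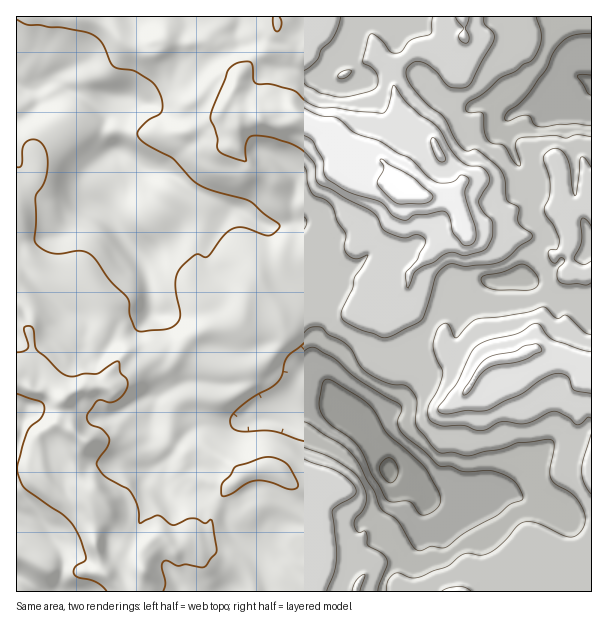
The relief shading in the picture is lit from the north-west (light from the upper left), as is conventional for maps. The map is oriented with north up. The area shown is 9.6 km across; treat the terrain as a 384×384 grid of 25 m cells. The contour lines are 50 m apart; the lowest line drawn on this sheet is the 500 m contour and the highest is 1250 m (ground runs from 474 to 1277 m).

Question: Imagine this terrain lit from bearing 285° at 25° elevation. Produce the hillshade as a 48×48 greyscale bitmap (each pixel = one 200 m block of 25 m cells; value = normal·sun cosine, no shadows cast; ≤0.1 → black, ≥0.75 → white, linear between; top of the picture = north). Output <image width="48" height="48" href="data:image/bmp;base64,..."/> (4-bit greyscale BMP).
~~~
<image width="48" height="48" href="data:image/bmp;base64,Qk32BAAAAAAAAHYAAAAoAAAAMAAAADAAAAABAAQAAAAAAIAEAAATCwAAEwsAABAAAAAAAAAAAAAAABEREQAiIiIAMzMzAERERABVVVUAZmZmAHd3dwCIiIgAmZmZAKqqqgC7u7sAzMzMAN3d3QDu7u4A////AENGh4qZYiVkNZqJmFJJcVmJu5iIdnmYd6lmu5ZrgCZ1RoeJiHMnlDeJqpmpdXmIiIhWvad7gUZlRmaJmYQUl0Roq7mblWiZiGZXz6R6lmZlRWeImYUSZ2ZXmsuauHiHiWVp3pNoqXd1RWd4mYQSVWZHibuqu6hnmmaKzZM1mXmGVXZniYQSVVQ3mKu6vKdoq2eau5Mkd3moZodWiGQiM0RGmZqru5iJu3iZq4MkVXqqlmh3dlVDAAaHiYmaqpmJu8qHq2IzRpqqqFaIdmdjAAepmYiImqmZvMpnmENEWKqZq5Z3ZWdiABm6qXd3iaqqvcpnhCNFaKqIm7qXRGZCADm7uHZVd5q7vet4hBA1Z4qHiKunVFVTEUi7uGZVVnirvPx4lxAkaXaHZ5unVXZTRYq7uGZVVVaKqv/JYzREaYVnZXmXeHRGebzLqGdURVRpmL76MTVVaZVWUzWIh0JHmsze10VjRlNXh3nrMjITaJdmYwJWdjNXm6rP/nNUNWZmVJiaY1YAFYmHdzAkVjJomZis7+hWQyWIdmZ4qYdCE0V4iHQiJUSJmYeKvf1lZkJZmFZmeKt1VFRnd3dBElebuXeJq++2ZmVGdndlVoy2d3ZWd4hyAVibuWeJqb7ah2Z2VZdVV3ioiZhVd3Z3IEiZqWZ5uZzLqpZWZpU1Z4ZWirynd2VnYkiZiHRXqYu6q7Y2d3U1eIYxOd/bmHZ3ZVi6mHU0eHqpmrdGdnVFeIYwCN7Jmpd3Zni7mahCR3iZmal3d2VXd3ZBGd24iqh3Z3iqmapiNmZ4iaqYiEV3d2RCO+yoirl2d4iamqpzJWVXeJu5d2Z3d1MzbeyYmrp2d4iKqqqUE1Q0VovKh4dnh1MjjduYqqmIiIiJmqm6MEQzEnqod1VomFImq7upq6iJmZiZd4itpVQSIkmYUyJHmFNZqYq5mpiKqqmZmIhoqqUBREaZYgE1Z1WcuGioeIeKqrupm7hVasUCNFipUgEjNWjNuHiYVomoeKqpirlTSJIDRFm4VSMhJXm8uph2VnmnaZmZiKpkNVADRnrIemUgJoibzKh4h2Z2SsqqiKpkV1ABJXrIjIcwFYiZq6u6h3VUSv6piKlSOKcgFIu3ephAA2iZmrzKiIU0au/JiIZEeGVTJay3aZhTIjWKqpq7qUE2isy5iGRXpARkWLuneZhmQySLuqmbukA2eJqYdlVqkQVFiqqYmbqYZEec3Myqu3VWZnhlVnh5YCYziYiZmJvKdUab7t3M26qHl1Zmd4p0MzZSSHaJiGi7hUaKz/687JmZhDeIibpTVTRlM1dnd3iph1V5ve3L7naIdEeJm8k0d1I1UxR2VXeKqHZXm7q83oR3ZFiXesc2iYMUZRBGVHZnmqp3iIia3aRGZUeYebc2iZUSVkEkZnd2aLypl0aIm7p1ZjN4qoh3d5ciRVEUZmd3Z625qmaHd6und0NmiWi5eJczRVMTVnZnd5uYvIaZdpq5Z4RGeGeqq6U0RWQ0Vndmd3d3vJeal4q5VYdGdleru6QkVmRGZg=="/>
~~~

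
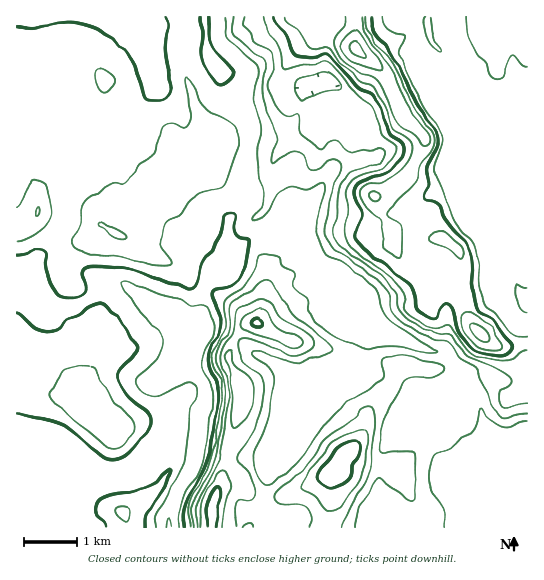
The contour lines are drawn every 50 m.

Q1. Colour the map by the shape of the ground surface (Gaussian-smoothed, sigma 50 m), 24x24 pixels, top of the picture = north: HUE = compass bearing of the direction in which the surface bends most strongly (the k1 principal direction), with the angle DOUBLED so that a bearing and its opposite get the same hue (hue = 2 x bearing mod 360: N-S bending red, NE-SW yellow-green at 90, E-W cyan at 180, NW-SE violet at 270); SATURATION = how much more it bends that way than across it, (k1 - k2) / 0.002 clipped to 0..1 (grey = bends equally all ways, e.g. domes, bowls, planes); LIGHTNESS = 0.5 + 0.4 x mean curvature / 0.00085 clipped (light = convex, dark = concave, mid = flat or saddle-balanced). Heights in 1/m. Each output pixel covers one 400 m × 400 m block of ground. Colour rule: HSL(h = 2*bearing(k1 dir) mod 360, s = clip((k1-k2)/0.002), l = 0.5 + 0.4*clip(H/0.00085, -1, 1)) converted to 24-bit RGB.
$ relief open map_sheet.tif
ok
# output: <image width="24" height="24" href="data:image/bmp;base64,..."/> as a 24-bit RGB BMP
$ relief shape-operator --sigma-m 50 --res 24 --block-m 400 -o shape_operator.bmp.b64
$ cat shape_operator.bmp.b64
<image width="24" height="24" href="data:image/bmp;base64,Qk32BgAAAAAAADYAAAAoAAAAGAAAABgAAAABABgAAAAAAMAGAAATCwAAEwsAAAAAAAAAAAAAg4l7e3+BeHOBelaQcb+PzsCIhWFBAQtE2eCI9/F/Plt6jlqMjYlfdlFkuppRlbxBR15wgHR7mpFqdKKBcXCGeHaCf32CgX+Bi4CCfnqBdHyBWJmJW6tdt2Kd7KO9ACkzjqTc/9TMMUOcGYDT25HehU+yqLl2xp1vJ2hpdVxoisd6YWWEgW6AfHh/fn+Af4GAhX16gHl9f318gHdqfoZLWHdPsnRZwCztAS4y/+nMadmYJyJUPn1am1fJ7tPmzaetLVWtY3ivu8CKU1loe3Zue355fX9+gH9+gH16f319f2tyfUJTxLdtPIdWUXhu27qRABQz/9WUu61APF5pUHhrOWlevYxu6bbCL77URHiRu4aTlU2NZYVkboFvdX53f4B6f3tpeGNcd0NYeL2qsdDMpYvCRGeLzMyCBA8x445V5MKgS5aUW3J+R3l1QaNQtZZU94mRJkdZiGVYpXGPjIKfboaRhT46X3k5imuedmOce7C7irmddJx8goakeEe1yqSTFSVZHz+a+ufMbbGmR1h6bn+AVoRrZo9225yUbEKXWH+Fg5ONo4SFWDuA2Hmvm3XEZYGPe3ieh5uPkJ+Af6FpaFtDQ2RGpm5wqDDEDgws8/7Np3i0Q0+AdX57aYJvW4Zhk39bzXeJTGw2Z4E/e5t1aSF6e9J7sHGoZYRoY45vd5+So39+oVhji2NsWohxT3xXXBGDcdv4lPiFnjBdcRchXX0saH1OaYdTPmyCrITPsLr4r673ohmDYkkSlpkMNYsvhn2yb5WoeGJpjYFym4CLkYumgICjb1+NG1lrmfuB2AAGZCcXktXt1eb2cq7saYHNPWami6k2Sh4IMSACSQ8z5+G+zf77QzX1f4pnemdoeHyGh4h5h5yBe42IjGB3hF+AT2eJDS8r/7bR1PT3Sc3Gr3VIXCs3eV5TfV5nfCBGpzpQuebMAFnX0PvgxES2ZSc7hXR0gXNxfYZlZZlxlJyJf1ttf1NYd2hXiTaKJcfpjNaj3ax0ilF5mE99d2qPc3KDa094YDOdrN6rrMWRJrSvm+EsViFHyWCff3mAf3yEjpeFkZZYbFYwYzUulXBNb7WlU86yMIRUal8/0r18n1dxemxUg2dmdkZVViMsgKJHYd5rj2aFvJdqesdFOitresNjbYBff3N6mU1RnUxLmmWmeK22fsfGjLe0oVyPXIN8MVteycqGnGWClmyZiy9cbCdBe8C6j967damIb1FXn8ZdT4bTND53wJF0hsFYN4JjXV24wI63hZy0kKq1c5Jxc2laiGxxh2KZQYeeXpgzkG5OhkV+hj+/prDam8HGoLSSbVimfoPLwfbdmBuOaWWCcZFg12rEbb/IMUJnu72SbpaRlGJrnWJhbIxmY5CEj1tyQYGxz4emVZSVYWmVQliUpZpeyncuYLhRYHJ9jLVgk0AleFRsgH9+gIB+S5d+1nRvPVeOeaaJp2+UjnCdm4ujr46gdVh/aJR4T5+TyG08WneCaYFQI0l3r2TO1+/033DZO39AcMlfbzB5hXVscoV2fn99cK2LpE5oY4B/Ym9cm5hoZYZ3kIB6m3t7iGaln6iBTEp/z1xhZGWTtWeFD2BOJ9I1WL862lbA8rfDLZ9hbkOEiZChd2+Nen56loFqfWlyfHx+c4OFcImJd5GLh251kJx8b1V6v66IRlSAVpOuuXKFY1OAxF2Zg6AwNWwbGCYN/Wsquv80L110g4N0kneFfnmGh3h1fXt/f31/gYJyaIZrbGx7iH2Rm3mFaGKQs8iqa1ChV0F7r4ZXh3q1bKGwhZLIazW10SygdPiZzO3/RSV9d353doVye3yPgoF9gH2AfHWAm2Zqco9kWoBwbZqGlliCa7drl4VdhUR5i0KHq8yNQoa9xIaXN3h1WhZJnOaBzP/SRAs2hWWBhXV4eJN+fodrf4B6fn97c2h8nnh9qKSUap2dWGN0iU9bl8x5aVZtTlWDr1XMvNePPmtUmXRDcAlBKKWI0f/Mnh+0bEByg250eaCNcXiNiHeaf3+JhHiIcWV/famFlKGQg2mMZFF7fcp5mVBzfm97YT1OIGYq84RujGk0KAsgzLRFmPLEuv/PSA9If1BabKlwcYeKc256g4Z2foCCdHOEeo2eiKORjXZ1hWJ9ZGGAn7d3f2KBizt7lkd5YrWxdLZV0JG4ABTp2fLxxfzbhhBcbDl9gb2idp6hc2iBeXeGiX+DgH56doN3c4hpiYlkfm1niGqEd4SGj5RwdGyFNS2H1aClbFKuvXy8hsWcVYWemOYir3wOYz1ginKVnKJ9fnJ6b3d+aIqKj3Nv"/>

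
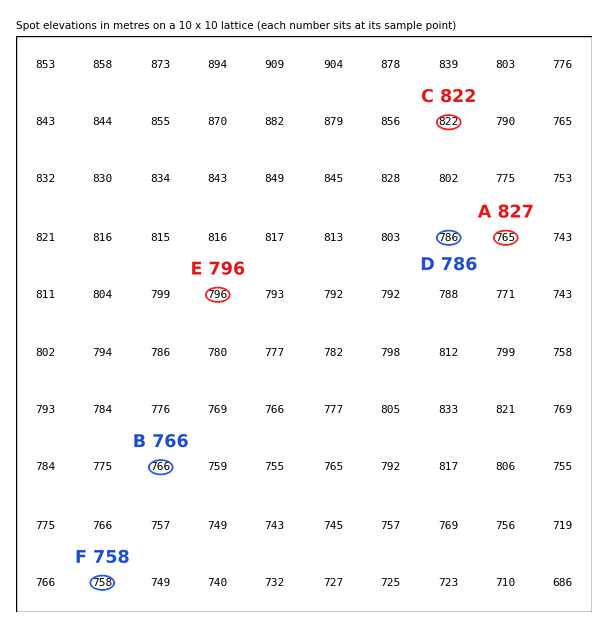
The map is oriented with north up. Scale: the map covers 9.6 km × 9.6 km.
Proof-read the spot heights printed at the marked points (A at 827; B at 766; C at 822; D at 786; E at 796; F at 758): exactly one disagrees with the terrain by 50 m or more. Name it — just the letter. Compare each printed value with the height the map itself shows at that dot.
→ A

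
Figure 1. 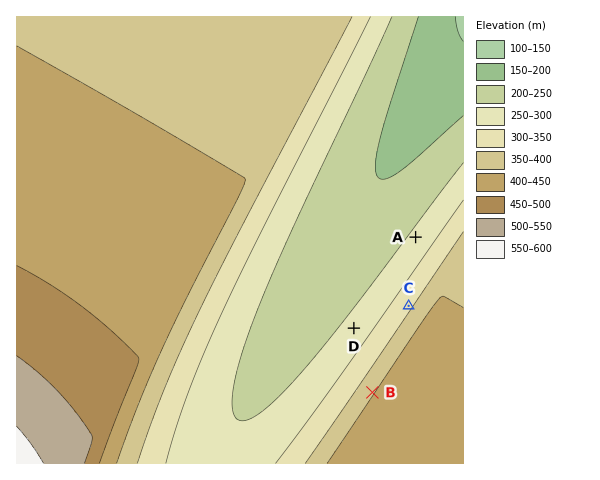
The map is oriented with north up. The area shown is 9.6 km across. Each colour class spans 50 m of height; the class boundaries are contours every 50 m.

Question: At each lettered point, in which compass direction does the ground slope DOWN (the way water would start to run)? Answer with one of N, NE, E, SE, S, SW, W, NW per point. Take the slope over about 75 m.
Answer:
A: NW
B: NW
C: NW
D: NW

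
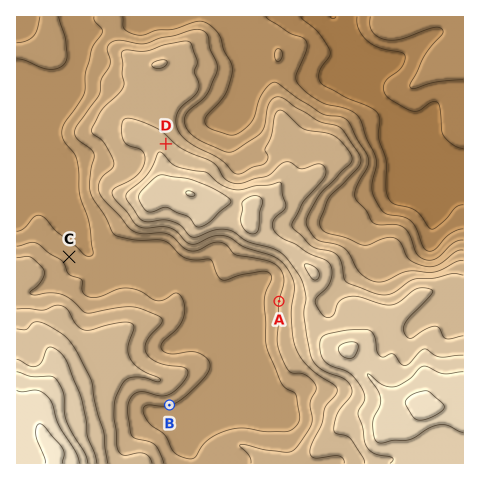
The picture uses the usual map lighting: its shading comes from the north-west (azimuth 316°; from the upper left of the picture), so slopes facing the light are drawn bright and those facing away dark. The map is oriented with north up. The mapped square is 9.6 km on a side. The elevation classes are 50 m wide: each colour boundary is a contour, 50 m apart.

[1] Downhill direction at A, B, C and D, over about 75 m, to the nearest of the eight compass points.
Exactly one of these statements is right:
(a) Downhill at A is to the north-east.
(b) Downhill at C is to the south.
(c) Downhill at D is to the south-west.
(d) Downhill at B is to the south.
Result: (d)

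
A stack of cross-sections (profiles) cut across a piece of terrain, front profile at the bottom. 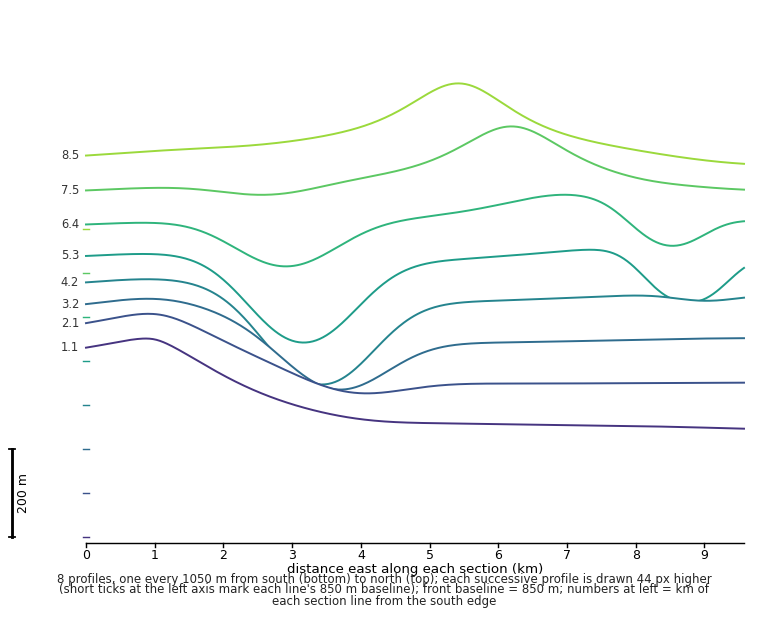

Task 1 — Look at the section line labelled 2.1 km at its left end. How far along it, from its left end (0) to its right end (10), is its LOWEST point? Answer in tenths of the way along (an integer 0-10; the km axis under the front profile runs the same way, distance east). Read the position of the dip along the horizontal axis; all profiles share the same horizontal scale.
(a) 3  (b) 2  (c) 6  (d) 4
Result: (d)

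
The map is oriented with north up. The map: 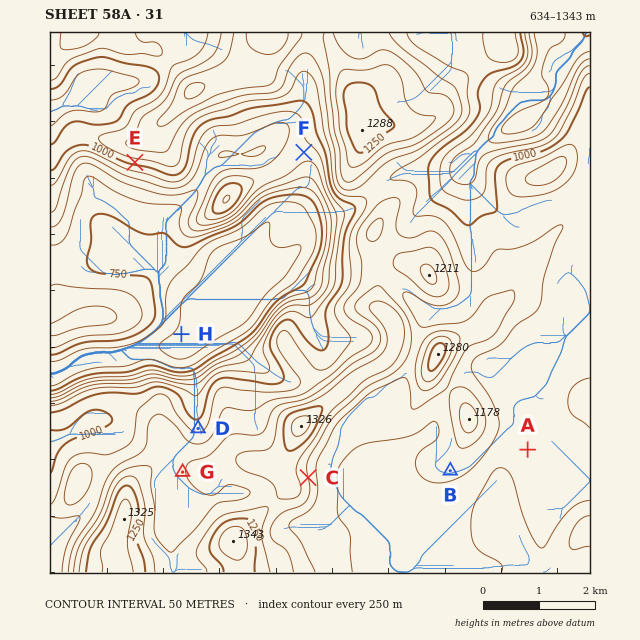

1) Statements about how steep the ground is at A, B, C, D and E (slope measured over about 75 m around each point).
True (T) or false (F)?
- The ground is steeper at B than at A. T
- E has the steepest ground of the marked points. T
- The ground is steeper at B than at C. F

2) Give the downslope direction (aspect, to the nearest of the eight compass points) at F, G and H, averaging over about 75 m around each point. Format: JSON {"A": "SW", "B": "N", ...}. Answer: {"F": "S", "G": "W", "H": "SE"}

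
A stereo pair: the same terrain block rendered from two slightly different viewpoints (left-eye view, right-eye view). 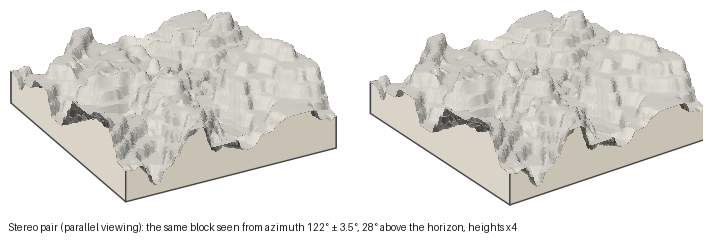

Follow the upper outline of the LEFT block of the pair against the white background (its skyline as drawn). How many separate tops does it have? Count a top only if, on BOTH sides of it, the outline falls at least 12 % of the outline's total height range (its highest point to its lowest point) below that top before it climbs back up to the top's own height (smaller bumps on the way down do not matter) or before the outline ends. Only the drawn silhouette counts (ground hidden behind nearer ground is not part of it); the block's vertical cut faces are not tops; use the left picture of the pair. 2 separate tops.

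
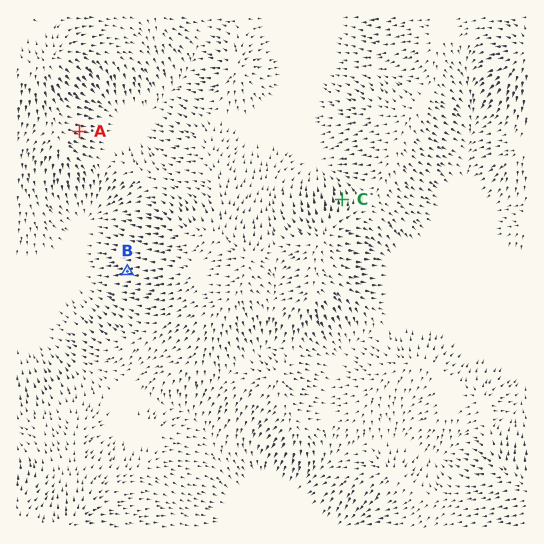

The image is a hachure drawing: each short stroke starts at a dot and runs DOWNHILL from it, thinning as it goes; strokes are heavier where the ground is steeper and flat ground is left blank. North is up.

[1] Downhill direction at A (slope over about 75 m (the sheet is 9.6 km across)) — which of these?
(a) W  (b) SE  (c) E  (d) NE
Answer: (c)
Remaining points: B W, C N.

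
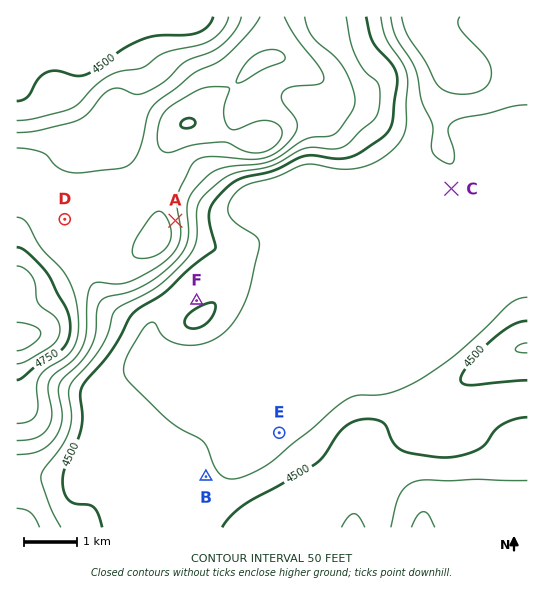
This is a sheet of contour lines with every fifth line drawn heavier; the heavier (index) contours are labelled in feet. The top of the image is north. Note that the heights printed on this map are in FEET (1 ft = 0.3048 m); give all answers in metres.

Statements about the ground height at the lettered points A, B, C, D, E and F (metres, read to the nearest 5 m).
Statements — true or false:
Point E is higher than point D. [false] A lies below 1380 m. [false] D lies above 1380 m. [true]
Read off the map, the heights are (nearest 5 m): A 1425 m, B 1360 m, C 1345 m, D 1420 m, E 1345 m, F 1370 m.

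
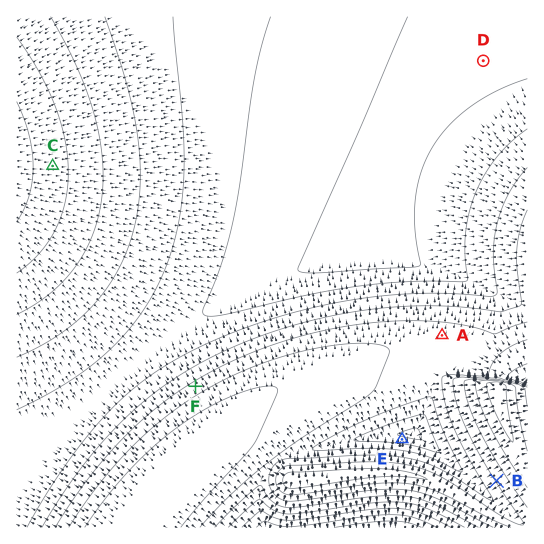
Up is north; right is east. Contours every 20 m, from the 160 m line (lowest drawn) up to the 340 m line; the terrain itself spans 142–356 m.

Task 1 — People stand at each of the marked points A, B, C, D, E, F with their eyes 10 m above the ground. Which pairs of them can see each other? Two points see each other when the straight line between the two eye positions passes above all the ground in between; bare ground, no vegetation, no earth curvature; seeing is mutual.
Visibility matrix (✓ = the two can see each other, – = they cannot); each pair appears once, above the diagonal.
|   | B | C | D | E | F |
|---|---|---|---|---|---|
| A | – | ✓ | ✓ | – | – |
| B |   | ✓ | – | ✓ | – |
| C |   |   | ✓ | – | ✓ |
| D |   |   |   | – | ✓ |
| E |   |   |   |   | – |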